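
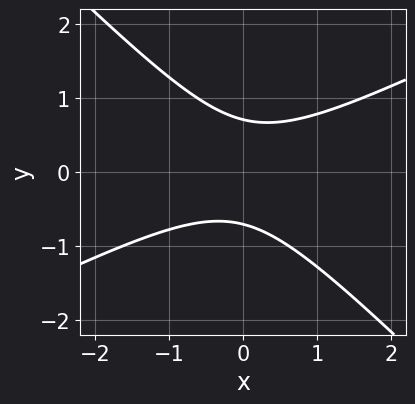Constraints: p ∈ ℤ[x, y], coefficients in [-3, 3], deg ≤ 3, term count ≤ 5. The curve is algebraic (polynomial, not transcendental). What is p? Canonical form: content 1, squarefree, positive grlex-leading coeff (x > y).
x^2 - x*y - 2*y^2 + 1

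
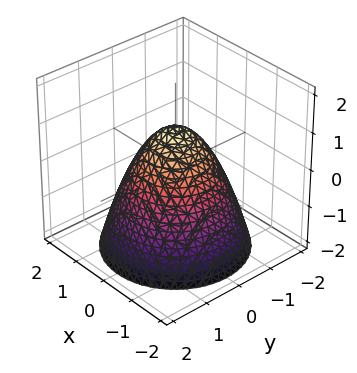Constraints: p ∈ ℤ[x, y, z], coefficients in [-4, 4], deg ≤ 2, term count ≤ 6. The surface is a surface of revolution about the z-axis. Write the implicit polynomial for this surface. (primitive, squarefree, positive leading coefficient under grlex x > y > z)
x^2 + y^2 + z - 1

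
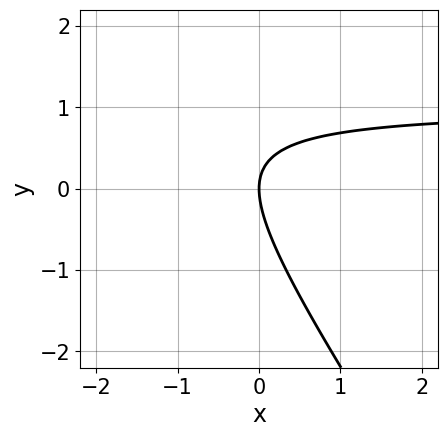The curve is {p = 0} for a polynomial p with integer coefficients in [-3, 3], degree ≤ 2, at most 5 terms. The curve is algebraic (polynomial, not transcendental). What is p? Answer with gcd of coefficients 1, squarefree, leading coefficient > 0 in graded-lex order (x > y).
The degree is 2 — a generic line meets the curve in up to 2 points.
Checking where it meets the axes: it meets the y-axis at y = 0 (among the integer gridlines); it meets the x-axis at x = 0 (among the integer gridlines).
Fitting integer coefficients to these (and the overall shape) gives p.

3*x*y + 2*y^2 - 3*x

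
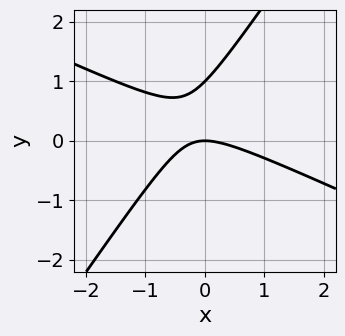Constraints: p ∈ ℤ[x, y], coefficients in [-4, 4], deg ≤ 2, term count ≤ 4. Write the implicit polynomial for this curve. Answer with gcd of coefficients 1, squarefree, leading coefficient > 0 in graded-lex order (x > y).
2*x^2 + 3*x*y - 3*y^2 + 3*y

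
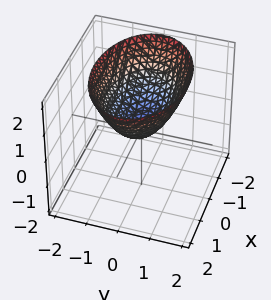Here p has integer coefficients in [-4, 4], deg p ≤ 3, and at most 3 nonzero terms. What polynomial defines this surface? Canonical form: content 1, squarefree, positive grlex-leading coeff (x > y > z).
x^2 + 2*y^2 - 2*z

First, deg p = 2.
Then, symmetries: the x ↦ −x reflection is a symmetry, so x appears only in even powers; it's symmetric under y → −y, forcing even powers of y.
Then, observable constraints: one z-axis crossing is at z = 0; it meets the x-axis at x = 0 (among the integer gridlines); it meets the y-axis at y = 0 (among the integer gridlines).
Finally, together with the visible shape, these determine p as stated.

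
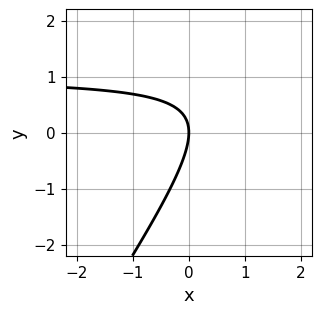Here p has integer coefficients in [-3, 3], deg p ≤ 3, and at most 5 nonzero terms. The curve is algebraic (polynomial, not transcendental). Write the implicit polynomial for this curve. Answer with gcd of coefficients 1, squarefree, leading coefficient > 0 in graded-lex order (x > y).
3*x*y - 2*y^2 - 3*x

(a) Degree: the shape is more complex than any degree-1 curve, so deg p = 2.
(b) Reading off the gridlines: it crosses the x-axis at the gridline x = 0; one y-axis crossing is at y = 0.
(c) Matching integer coefficients to the picture gives p.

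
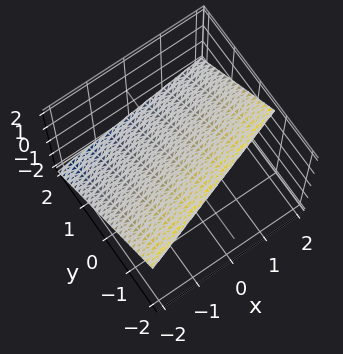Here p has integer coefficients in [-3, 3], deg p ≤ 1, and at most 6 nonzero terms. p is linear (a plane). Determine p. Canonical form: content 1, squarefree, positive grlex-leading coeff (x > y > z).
First, degree: the surface is flat (a plane), so deg p = 1.
Next, observable constraints: it meets the x-axis at x = -2 (among the integer gridlines).
Finally, assembling these constraints gives the stated polynomial.

x - 3*y - 3*z + 2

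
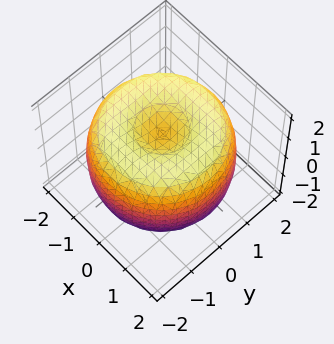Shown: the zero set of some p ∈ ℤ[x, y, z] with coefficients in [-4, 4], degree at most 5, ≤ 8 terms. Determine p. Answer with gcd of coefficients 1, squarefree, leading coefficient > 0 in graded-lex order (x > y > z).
x^4 + 2*x^2*y^2 + y^4 - 3*x^2 - 3*y^2 + 2*z^2 - 2

First, the degree is 4 — a generic line meets the surface in up to 4 points.
Then, symmetries: the surface is invariant under rotation about z: p = q(x² + y², z).
Then, against the integer gridlines: among the integer gridlines, it crosses the z-axis at z ∈ {-1, 1}; a circular section at z = 1 has radius between 1 and 2.
Finally, solving for integer coefficients yields p as stated.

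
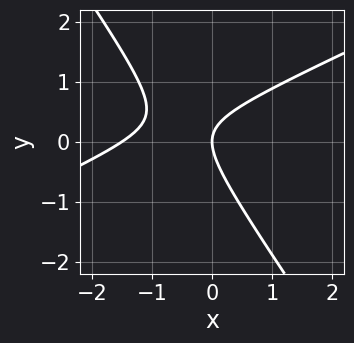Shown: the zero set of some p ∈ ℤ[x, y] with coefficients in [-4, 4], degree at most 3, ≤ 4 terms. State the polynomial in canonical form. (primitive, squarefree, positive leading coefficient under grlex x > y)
2*x^2 - 3*x*y - 3*y^2 + 3*x

First, deg p = 2. A generic line meets the curve in up to 2 points.
Then, observable constraints: it meets the y-axis at y = 0 (among the integer gridlines); one x-axis crossing is at x = 0.
Finally, assembling these constraints gives the stated polynomial.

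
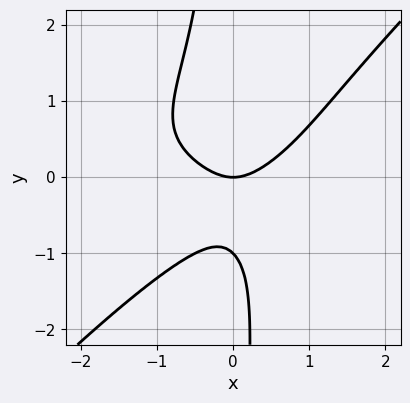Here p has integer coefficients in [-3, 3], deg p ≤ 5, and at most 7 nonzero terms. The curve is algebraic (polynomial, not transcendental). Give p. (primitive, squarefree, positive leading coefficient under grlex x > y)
x^2*y^2 - x*y^3 + x^2 - y^2 - y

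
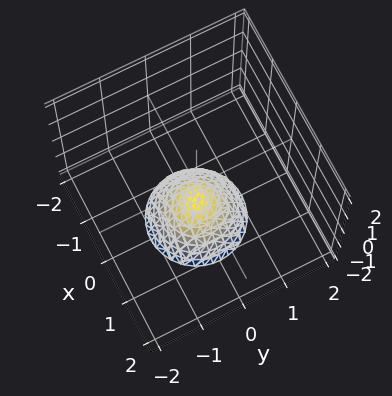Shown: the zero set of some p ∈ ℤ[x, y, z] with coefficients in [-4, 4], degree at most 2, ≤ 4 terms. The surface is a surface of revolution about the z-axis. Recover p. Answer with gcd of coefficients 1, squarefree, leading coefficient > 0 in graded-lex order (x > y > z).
x^2 + y^2 + z + 1

First, degree: a generic line meets the surface in up to 2 points, so deg p = 2.
Then, symmetries: the z-axis is an axis of rotation, so x and y enter only as x² + y².
Next, reading off the gridlines: it misses every integer gridline on the y-axis; the surface avoids every integer x-axis point in the box.
Finally, assembling these constraints gives the stated polynomial. Check: (0, 0, -1) on the z-axis lies on the surface, and p(0, 0, -1) = 0. ✓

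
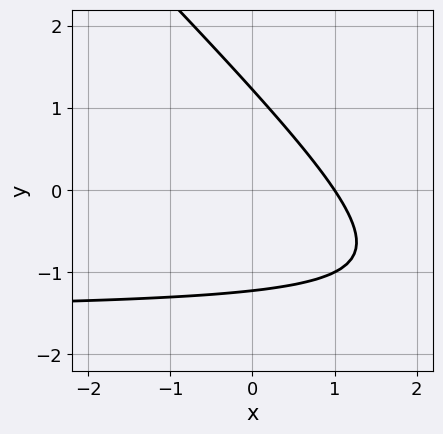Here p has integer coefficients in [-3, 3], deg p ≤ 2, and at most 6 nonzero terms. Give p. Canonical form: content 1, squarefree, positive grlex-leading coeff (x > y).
2*x*y + 2*y^2 + 3*x - 3

Degree: a generic line meets the curve in up to 2 points, so deg p = 2.
From the axis intercepts and sections: it meets the x-axis at x = 1 (among the integer gridlines).
The integer polynomial consistent with all of this is the stated p.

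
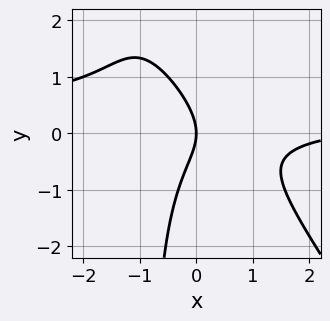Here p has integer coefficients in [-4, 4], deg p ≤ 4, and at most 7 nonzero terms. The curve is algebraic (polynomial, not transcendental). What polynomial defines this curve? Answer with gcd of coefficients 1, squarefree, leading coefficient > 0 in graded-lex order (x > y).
3*x^2*y + 2*x*y^2 - x^2 + 2*y^2 + 3*x

1. Degree: no degree-2 curve has this shape, so deg p = 3.
2. Against the integer gridlines: it crosses the x-axis at the gridline x = 0; it crosses the y-axis at the gridline y = 0.
3. Matching integer coefficients to the picture gives p.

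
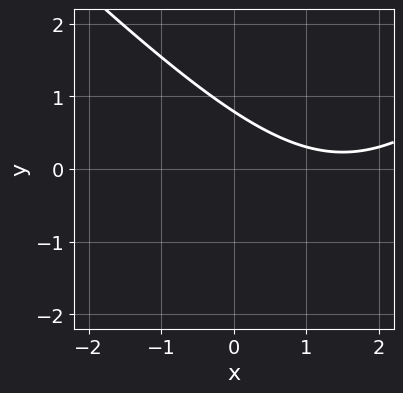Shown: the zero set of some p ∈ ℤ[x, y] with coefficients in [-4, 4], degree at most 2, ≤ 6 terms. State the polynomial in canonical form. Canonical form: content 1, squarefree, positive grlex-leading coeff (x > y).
x^2 - y^2 - 3*x - 3*y + 3

Degree: no degree-1 curve has this shape, so deg p = 2.
From the visible intercepts: no x-intercept at any integer in the box.
Assembling these constraints gives the stated polynomial.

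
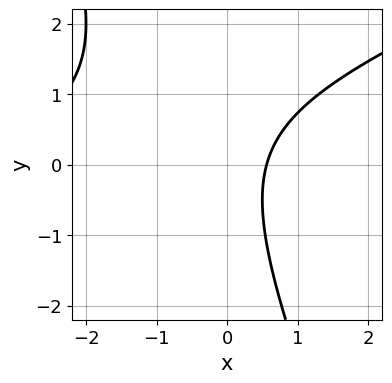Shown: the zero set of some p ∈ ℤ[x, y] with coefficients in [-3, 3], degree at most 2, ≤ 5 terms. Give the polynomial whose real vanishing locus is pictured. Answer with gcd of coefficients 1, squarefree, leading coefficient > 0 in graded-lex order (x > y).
x^2 - 2*x*y - y^2 + 3*x - 2

(a) Degree: no degree-1 curve has this shape, so deg p = 2.
(b) Observable constraints: it misses every integer gridline on the y-axis.
(c) The integer polynomial consistent with all of this is the stated p.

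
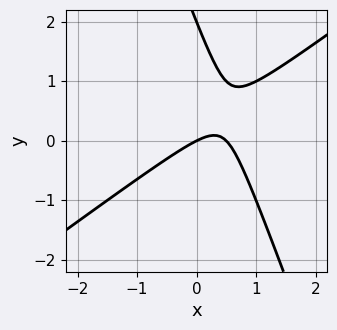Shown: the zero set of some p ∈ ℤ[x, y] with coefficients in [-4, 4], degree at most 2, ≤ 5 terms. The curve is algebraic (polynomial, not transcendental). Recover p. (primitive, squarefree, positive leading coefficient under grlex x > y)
First, deg p = 2. A generic line meets the curve in up to 2 points.
Next, from the visible intercepts: one x-axis crossing is at x = 0; the y-axis gridline crossings are at y ∈ {0, 2}.
Finally, the integer polynomial consistent with all of this is the stated p.

2*x^2 - 2*x*y - y^2 - x + 2*y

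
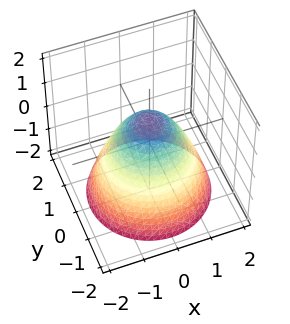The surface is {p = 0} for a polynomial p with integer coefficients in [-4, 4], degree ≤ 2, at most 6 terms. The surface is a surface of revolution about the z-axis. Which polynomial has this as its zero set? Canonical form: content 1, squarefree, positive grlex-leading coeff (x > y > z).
(a) The degree is 2 — the shape is more complex than any degree-1 surface.
(b) Symmetries: every cross-section ⟂ z is a circle, so x, y appear only via x² + y².
(c) From the visible intercepts: the y-axis gridline crossings are at y ∈ {-1, 1}; a circular section at z = -1 has radius between 1 and 2; one z-axis crossing is at z = 1; the x-axis gridline crossings are at x ∈ {-1, 1}.
(d) Assembling these constraints gives the stated polynomial.

x^2 + y^2 + z - 1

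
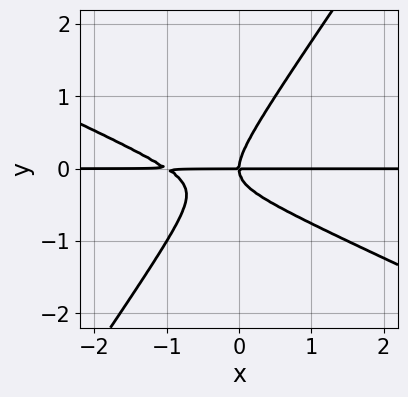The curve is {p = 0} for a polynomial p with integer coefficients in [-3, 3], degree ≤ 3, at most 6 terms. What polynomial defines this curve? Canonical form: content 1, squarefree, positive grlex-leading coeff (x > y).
2*x^2*y + 3*x*y^2 - 3*y^3 + 2*x*y

First, the degree is 3 — the shape is more complex than any degree-2 curve.
Then, reading off the gridlines: the visible x-axis segment lies entirely on the curve; it crosses the y-axis at the gridline y = 0.
Finally, solving for integer coefficients yields p as stated.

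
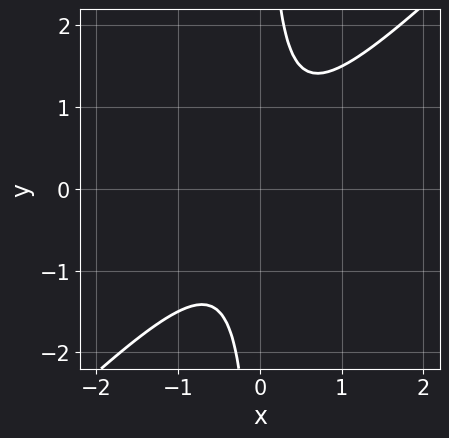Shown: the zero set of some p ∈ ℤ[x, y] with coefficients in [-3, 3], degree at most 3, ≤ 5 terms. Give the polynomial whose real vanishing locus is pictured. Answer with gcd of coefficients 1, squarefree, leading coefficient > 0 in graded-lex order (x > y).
2*x^2 - 2*x*y + 1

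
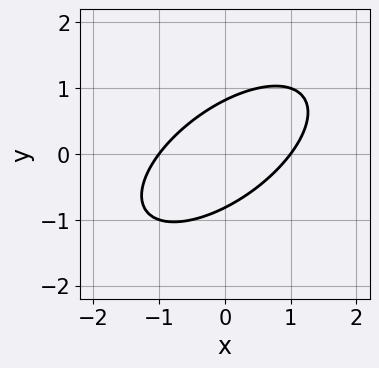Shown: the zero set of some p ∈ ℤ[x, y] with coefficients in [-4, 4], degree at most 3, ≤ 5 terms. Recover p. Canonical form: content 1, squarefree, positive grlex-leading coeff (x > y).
2*x^2 - 3*x*y + 3*y^2 - 2

(a) The degree is 2 — no degree-1 curve has this shape.
(b) From the axis intercepts and sections: the x-axis gridline crossings are at x ∈ {-1, 1}.
(c) Assembling these constraints gives the stated polynomial.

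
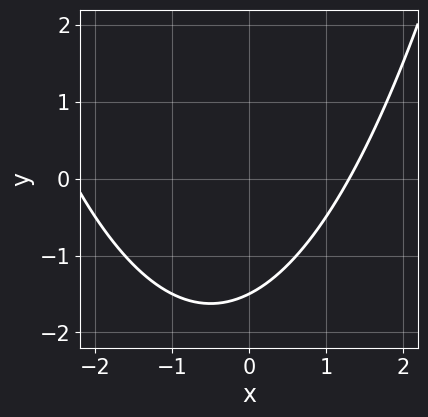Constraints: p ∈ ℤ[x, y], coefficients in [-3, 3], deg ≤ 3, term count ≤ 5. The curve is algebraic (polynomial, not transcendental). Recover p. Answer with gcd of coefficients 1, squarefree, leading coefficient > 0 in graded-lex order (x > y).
x^2 + x - 2*y - 3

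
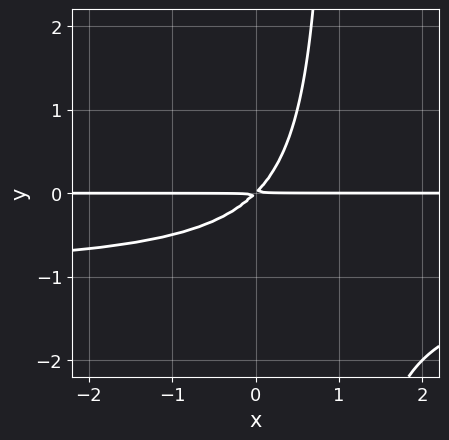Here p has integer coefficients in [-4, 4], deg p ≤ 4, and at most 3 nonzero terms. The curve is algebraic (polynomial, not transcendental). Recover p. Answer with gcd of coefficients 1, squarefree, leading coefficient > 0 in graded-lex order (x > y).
x*y^2 + x*y - y^2

deg p = 3.
Checking where it meets the axes: every point of the x-axis in the box is on the curve.
Together with the visible shape, these determine p as stated.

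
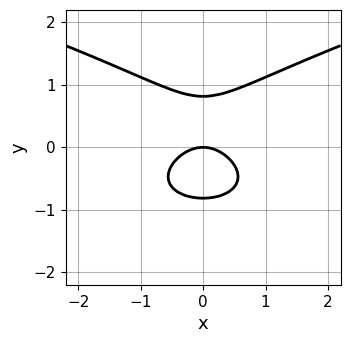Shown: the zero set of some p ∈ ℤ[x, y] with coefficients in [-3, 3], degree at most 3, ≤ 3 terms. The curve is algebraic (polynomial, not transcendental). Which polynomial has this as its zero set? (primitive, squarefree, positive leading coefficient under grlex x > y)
3*y^3 - 2*x^2 - 2*y

1. The degree is 3 — the shape is more complex than any degree-2 curve.
2. Symmetries: it's symmetric under x → −x, forcing even powers of x.
3. Reading off the gridlines: it crosses the x-axis at the gridline x = 0; it crosses the y-axis at the gridline y = 0.
4. Together with the visible shape, these determine p as stated.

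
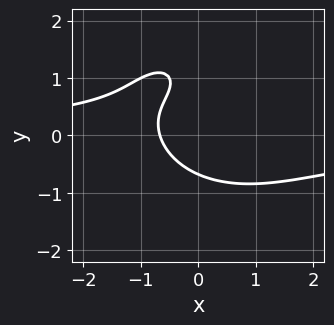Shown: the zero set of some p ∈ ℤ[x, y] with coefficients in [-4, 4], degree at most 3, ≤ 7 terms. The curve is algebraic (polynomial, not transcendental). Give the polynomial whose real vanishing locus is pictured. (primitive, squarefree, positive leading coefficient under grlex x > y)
(a) Degree: the shape is more complex than any degree-2 curve, so deg p = 3.
(b) Putting this together gives p.

2*x^2*y + 2*y^3 - 3*y^2 + 3*x + 2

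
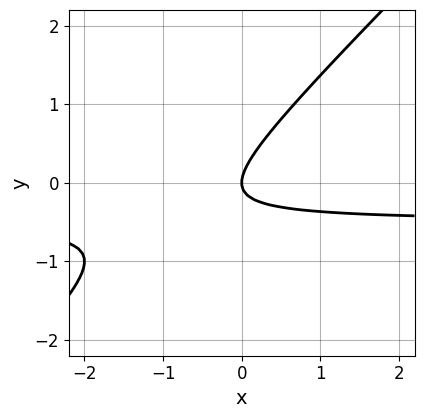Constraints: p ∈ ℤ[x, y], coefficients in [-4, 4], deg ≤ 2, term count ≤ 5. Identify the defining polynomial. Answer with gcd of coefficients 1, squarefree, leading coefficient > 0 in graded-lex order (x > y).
2*x*y - 2*y^2 + x

(a) The degree is 2 — the shape is more complex than any degree-1 curve.
(b) From the visible intercepts: one y-axis crossing is at y = 0; it meets the x-axis at x = 0 (among the integer gridlines).
(c) Fitting integer coefficients to these (and the overall shape) gives p.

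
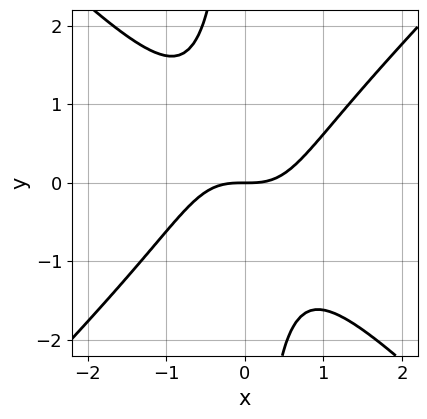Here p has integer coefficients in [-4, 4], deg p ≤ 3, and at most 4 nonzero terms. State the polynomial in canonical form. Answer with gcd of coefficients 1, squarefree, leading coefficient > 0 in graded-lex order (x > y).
x^3 - x*y^2 - y

First, deg p = 3. A generic line meets the curve in up to 3 points.
Then, from the visible intercepts: one x-axis crossing is at x = 0; it crosses the y-axis at the gridline y = 0.
Finally, fitting integer coefficients to these (and the overall shape) gives p.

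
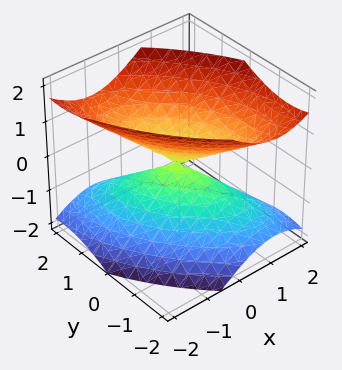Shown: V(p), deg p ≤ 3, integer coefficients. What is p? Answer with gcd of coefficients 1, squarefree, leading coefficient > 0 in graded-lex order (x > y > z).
3*x^2 + 3*x*y + 2*y^2 - 3*z^2

(a) There are 2 components.
(b) The degree is 2 — a generic line meets the surface in up to 2 points.
(c) Checking where it meets the axes: one y-axis crossing is at y = 0; it crosses the z-axis at the gridline z = 0.
(d) Assembling these constraints gives the stated polynomial.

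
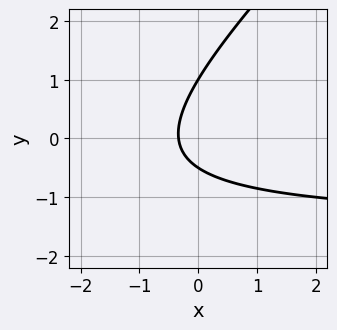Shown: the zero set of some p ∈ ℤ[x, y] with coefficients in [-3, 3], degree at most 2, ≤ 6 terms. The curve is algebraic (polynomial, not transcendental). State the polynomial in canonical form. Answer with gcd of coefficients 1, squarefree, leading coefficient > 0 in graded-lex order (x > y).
First, degree: the shape is more complex than any degree-1 curve, so deg p = 2.
Then, checking where it meets the axes: one y-axis crossing is at y = 1.
Finally, fitting integer coefficients to these (and the overall shape) gives p.

2*x*y - 2*y^2 + 3*x + y + 1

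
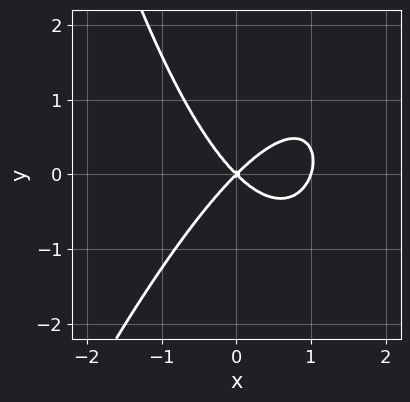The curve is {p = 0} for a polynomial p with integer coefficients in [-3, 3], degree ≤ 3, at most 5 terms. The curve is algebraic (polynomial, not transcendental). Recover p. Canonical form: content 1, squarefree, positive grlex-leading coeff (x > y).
3*x^3 - x^2*y - 3*x^2 + 3*y^2

deg p = 3.
Observable constraints: it crosses the y-axis at the gridline y = 0; the x-axis gridline crossings are at x ∈ {0, 1}.
Matching integer coefficients to the picture gives p.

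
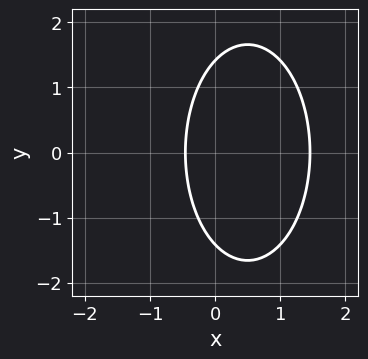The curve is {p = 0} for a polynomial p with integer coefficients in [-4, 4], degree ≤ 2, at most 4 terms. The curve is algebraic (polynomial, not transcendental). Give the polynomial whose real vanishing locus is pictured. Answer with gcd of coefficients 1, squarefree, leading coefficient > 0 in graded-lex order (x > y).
1. Degree: no degree-1 curve has this shape, so deg p = 2.
2. Symmetries: mirror symmetry y ↦ −y ⇒ only even powers of y.
3. Together with the visible shape, these determine p as stated.

3*x^2 + y^2 - 3*x - 2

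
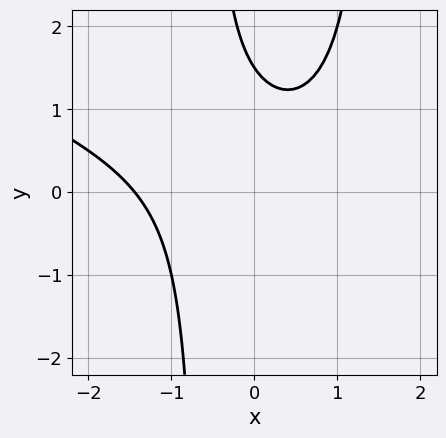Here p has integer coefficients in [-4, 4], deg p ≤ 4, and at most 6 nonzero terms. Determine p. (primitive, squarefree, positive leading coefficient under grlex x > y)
x^3 + 2*x^2*y - 2*x*y - 2*y + 3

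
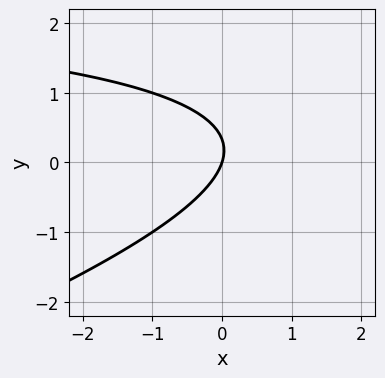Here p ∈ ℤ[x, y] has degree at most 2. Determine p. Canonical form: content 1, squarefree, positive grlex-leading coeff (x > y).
Degree: no degree-1 curve has this shape, so deg p = 2.
Against the integer gridlines: it crosses the y-axis at the gridline y = 0; it meets the x-axis at x = 0 (among the integer gridlines).
Together with the visible shape, these determine p as stated.

x*y - 3*y^2 - 3*x + y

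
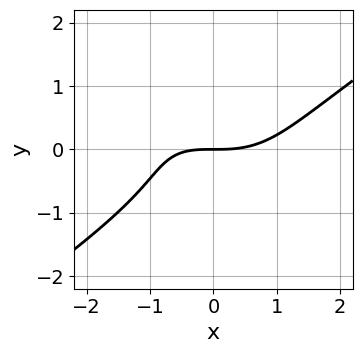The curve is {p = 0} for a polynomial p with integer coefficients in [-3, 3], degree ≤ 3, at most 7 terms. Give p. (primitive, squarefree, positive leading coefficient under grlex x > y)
x^3 - 3*y^3 - x*y - y^2 - 3*y

First, degree: no degree-2 curve has this shape, so deg p = 3.
Then, observable constraints: it meets the x-axis at x = 0 (among the integer gridlines); one y-axis crossing is at y = 0.
Finally, assembling these constraints gives the stated polynomial.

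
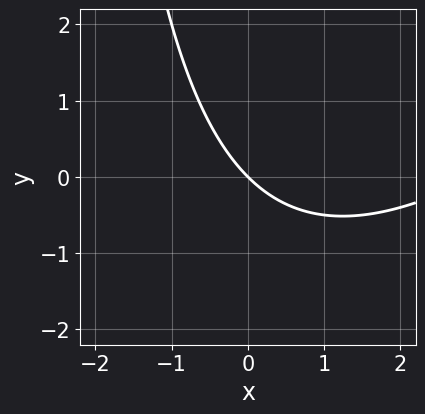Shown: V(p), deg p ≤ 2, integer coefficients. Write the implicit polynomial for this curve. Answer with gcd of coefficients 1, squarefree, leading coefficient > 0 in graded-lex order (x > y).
x^2 - x*y - 3*x - 3*y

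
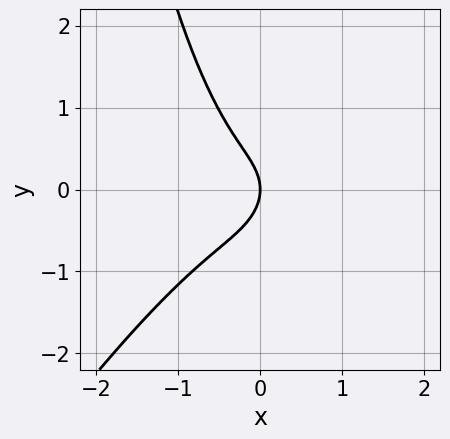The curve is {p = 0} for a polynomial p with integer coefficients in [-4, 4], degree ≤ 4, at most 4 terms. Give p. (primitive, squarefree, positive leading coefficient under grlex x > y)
3*x^3 - 2*x^2*y + 2*y^2 + 2*x

(a) deg p = 3. No degree-2 curve has this shape.
(b) Checking where it meets the axes: one y-axis crossing is at y = 0; it meets the x-axis at x = 0 (among the integer gridlines).
(c) Putting this together gives p.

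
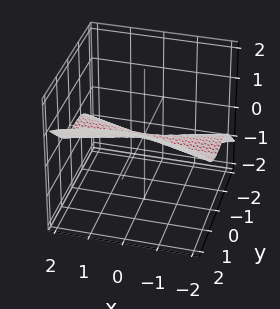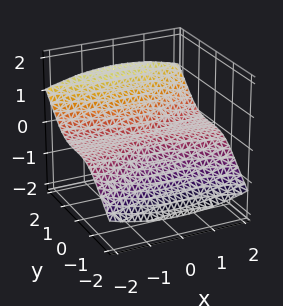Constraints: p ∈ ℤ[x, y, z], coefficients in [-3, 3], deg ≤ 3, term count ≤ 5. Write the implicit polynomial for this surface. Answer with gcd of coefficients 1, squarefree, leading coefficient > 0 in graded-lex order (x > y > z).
Degree: no degree-2 surface has this shape, so deg p = 3.
Observable constraints: it meets the z-axis at z = 0 (among the integer gridlines); the visible x-axis segment lies entirely on the surface; one y-axis crossing is at y = 0.
Solving for integer coefficients yields p as stated.

x^2*z - y^3 + 3*z^3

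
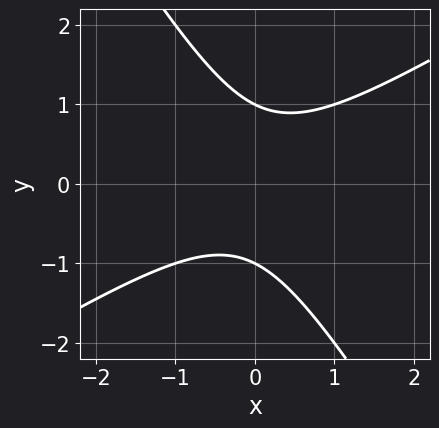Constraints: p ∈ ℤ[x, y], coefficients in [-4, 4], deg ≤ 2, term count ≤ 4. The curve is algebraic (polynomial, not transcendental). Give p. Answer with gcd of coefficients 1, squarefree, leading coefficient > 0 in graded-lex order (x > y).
x^2 - x*y - y^2 + 1

(a) The degree is 2 — the shape is more complex than any degree-1 curve.
(b) Checking where it meets the axes: among the integer gridlines, it crosses the y-axis at y ∈ {-1, 1}; no x-intercept at any integer in the box.
(c) Putting this together gives p.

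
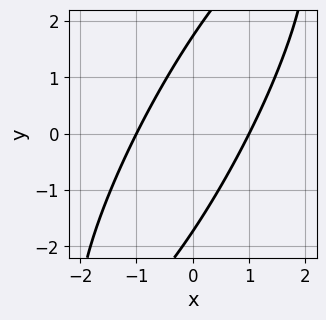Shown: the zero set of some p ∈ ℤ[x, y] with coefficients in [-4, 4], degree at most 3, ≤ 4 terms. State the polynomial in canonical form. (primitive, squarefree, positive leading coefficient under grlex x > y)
3*x^2 - 3*x*y + y^2 - 3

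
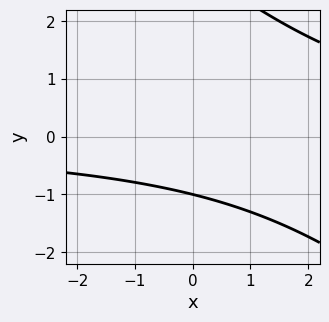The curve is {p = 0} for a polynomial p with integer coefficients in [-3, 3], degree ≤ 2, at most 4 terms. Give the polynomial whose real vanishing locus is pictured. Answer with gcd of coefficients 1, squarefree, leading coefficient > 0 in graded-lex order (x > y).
x*y + y^2 - 2*y - 3

(a) deg p = 2.
(b) From the axis intercepts and sections: no x-intercept at any integer in the box; it crosses the y-axis at the gridline y = -1.
(c) Fitting integer coefficients to these (and the overall shape) gives p.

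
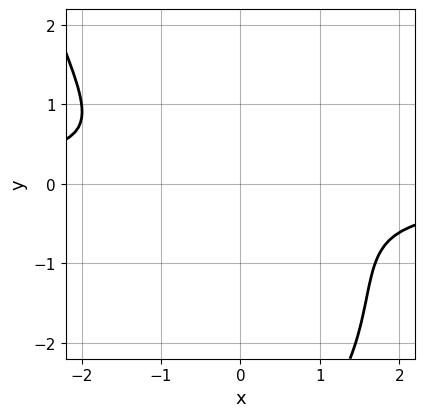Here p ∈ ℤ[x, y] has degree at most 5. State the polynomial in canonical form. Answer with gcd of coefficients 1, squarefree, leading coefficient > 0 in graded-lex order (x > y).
x^3*y + y^3 + x^2 + 3*y^2

1. deg p = 4. The shape is more complex than any degree-3 curve.
2. Solving for integer coefficients yields p as stated.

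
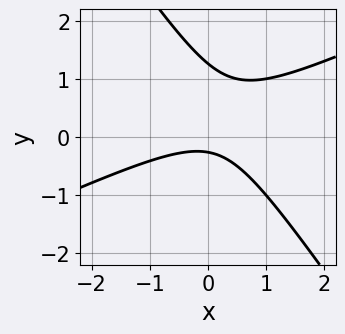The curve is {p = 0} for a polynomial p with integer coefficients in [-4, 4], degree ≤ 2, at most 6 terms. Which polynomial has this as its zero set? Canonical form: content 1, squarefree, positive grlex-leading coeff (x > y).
2*x^2 - 3*x*y - 3*y^2 + 3*y + 1

First, the degree is 2 — the shape is more complex than any degree-1 curve.
Next, from the visible intercepts: it misses every integer gridline on the x-axis.
Finally, putting this together gives p.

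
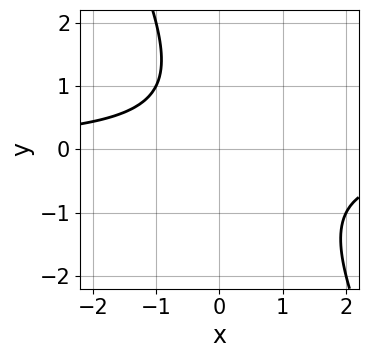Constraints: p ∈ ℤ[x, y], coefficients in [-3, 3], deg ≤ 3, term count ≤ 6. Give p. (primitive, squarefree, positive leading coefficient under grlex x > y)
2*x*y + y^2 - y + 2

deg p = 2. The shape is more complex than any degree-1 curve.
From the visible intercepts: no x-intercept at any integer in the box; it misses every integer gridline on the y-axis.
The integer polynomial consistent with all of this is the stated p.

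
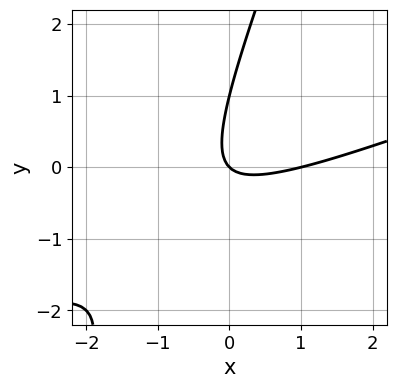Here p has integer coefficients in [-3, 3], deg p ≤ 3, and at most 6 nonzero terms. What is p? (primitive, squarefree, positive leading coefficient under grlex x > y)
1. deg p = 2. The shape is more complex than any degree-1 curve.
2. From the axis intercepts and sections: the y-axis gridline crossings are at y ∈ {0, 1}; the x-axis gridline crossings are at x ∈ {0, 1}.
3. Assembling these constraints gives the stated polynomial.

x^2 - 3*x*y + y^2 - x - y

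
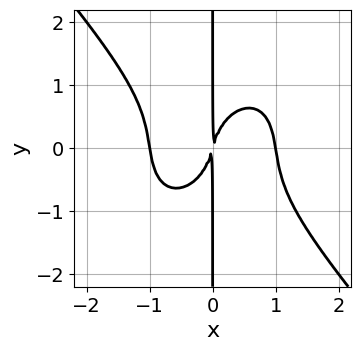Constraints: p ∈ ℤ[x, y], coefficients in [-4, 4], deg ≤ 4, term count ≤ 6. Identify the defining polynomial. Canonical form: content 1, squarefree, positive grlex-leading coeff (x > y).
3*x^4 + 2*x*y^3 - 3*x^2 + x*y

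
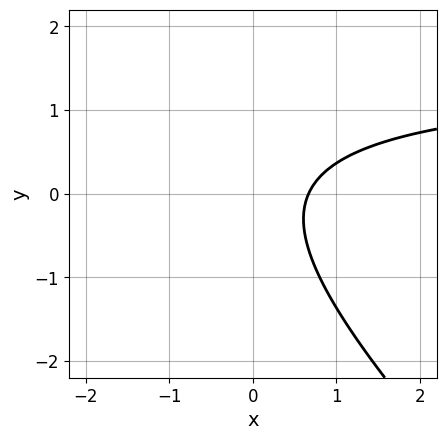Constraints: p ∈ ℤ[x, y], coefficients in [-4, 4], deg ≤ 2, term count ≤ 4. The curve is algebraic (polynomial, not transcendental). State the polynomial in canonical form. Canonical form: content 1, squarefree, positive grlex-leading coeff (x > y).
1. deg p = 2. No degree-1 curve has this shape.
2. From the axis intercepts and sections: no y-intercept at any integer in the box.
3. These observations pin down the coefficients.

2*x*y + 2*y^2 - 3*x + 2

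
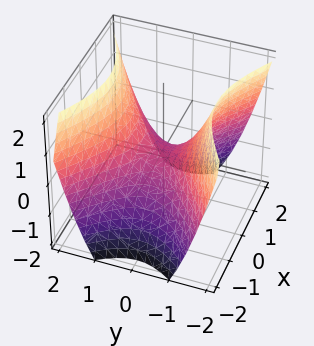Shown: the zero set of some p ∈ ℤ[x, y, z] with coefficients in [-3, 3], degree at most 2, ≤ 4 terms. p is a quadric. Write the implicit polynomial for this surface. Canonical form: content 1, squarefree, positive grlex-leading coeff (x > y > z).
2*x^2 - 3*y^2 + 3*z

First, degree: a saddle surface; a quadric, so deg p = 2.
Next, symmetries: mirror symmetry x ↦ −x ⇒ only even powers of x; it's symmetric under y → −y, forcing even powers of y.
Then, reading off the gridlines: one z-axis crossing is at z = 0; it meets the x-axis at x = 0 (among the integer gridlines).
Finally, fitting integer coefficients to these (and the overall shape) gives p.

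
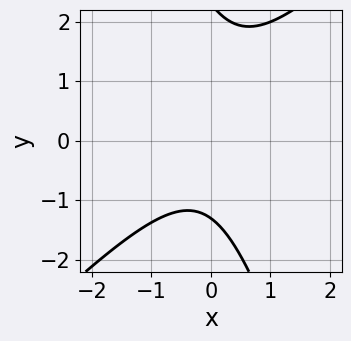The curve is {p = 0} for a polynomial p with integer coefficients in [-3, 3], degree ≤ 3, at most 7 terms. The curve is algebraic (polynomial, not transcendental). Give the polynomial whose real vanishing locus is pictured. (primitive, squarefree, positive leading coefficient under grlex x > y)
3*x^2 - 2*x*y - y^2 + y + 3

The degree is 2 — no degree-1 curve has this shape.
Observable constraints: no x-intercept at any integer in the box.
Fitting integer coefficients to these (and the overall shape) gives p.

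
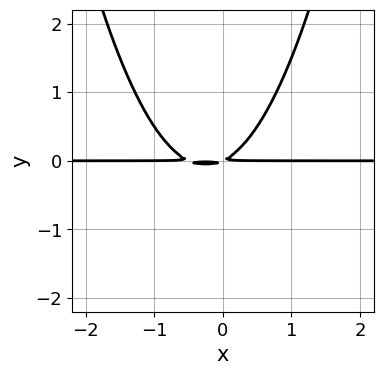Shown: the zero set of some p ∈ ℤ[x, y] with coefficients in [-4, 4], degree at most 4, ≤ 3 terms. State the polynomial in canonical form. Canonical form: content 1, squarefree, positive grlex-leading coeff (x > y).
2*x^2*y + x*y - 2*y^2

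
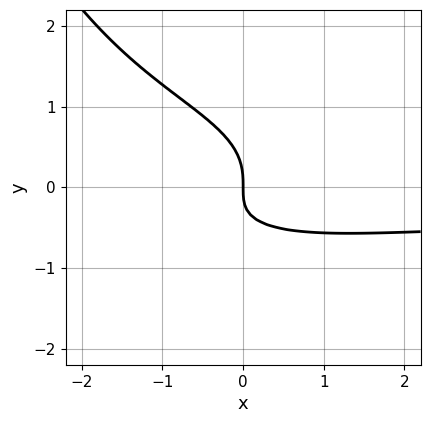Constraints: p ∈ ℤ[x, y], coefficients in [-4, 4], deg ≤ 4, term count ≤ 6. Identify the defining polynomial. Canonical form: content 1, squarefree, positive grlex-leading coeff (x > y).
(a) deg p = 4.
(b) From the visible intercepts: it crosses the y-axis at the gridline y = 0; one x-axis crossing is at x = 0.
(c) The integer polynomial consistent with all of this is the stated p.

x^2*y^2 - 3*y^3 - 2*x*y - 2*x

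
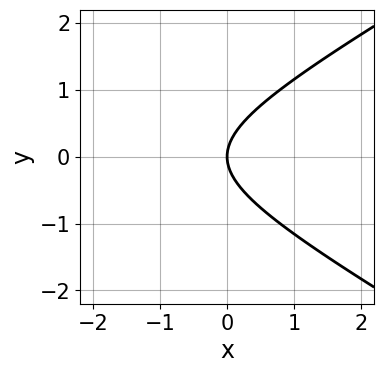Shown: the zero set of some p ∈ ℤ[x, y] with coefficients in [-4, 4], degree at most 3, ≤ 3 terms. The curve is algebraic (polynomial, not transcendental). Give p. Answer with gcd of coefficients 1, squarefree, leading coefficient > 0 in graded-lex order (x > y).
x^2 - 3*y^2 + 3*x

1. Degree: a generic line meets the curve in up to 2 points, so deg p = 2.
2. Symmetries: the y ↦ −y reflection is a symmetry, so y appears only in even powers.
3. Reading off the gridlines: it crosses the x-axis at the gridline x = 0; one y-axis crossing is at y = 0.
4. Assembling these constraints gives the stated polynomial.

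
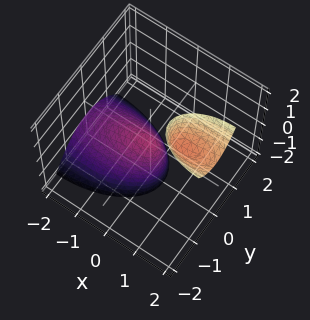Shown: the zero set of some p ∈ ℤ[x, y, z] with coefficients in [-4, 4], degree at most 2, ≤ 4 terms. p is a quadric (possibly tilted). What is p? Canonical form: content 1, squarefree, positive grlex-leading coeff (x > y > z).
(a) The picture has 2 separate pieces. They look like related sheets of one shape, so recover p as a whole.
(b) Degree: a generic line meets the surface in up to 2 points, so deg p = 2.
(c) Checking where it meets the axes: it crosses the y-axis at the gridline y = 0; one x-axis crossing is at x = 0.
(d) Together with the visible shape, these determine p as stated.

x^2 - 2*x*z + 3*y^2 + z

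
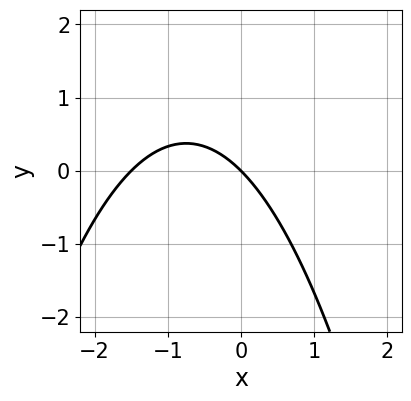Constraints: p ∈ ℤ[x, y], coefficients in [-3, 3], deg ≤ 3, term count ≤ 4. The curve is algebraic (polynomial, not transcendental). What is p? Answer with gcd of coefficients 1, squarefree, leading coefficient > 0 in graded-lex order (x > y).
1. The degree is 2 — no degree-1 curve has this shape.
2. Checking where it meets the axes: it crosses the y-axis at the gridline y = 0; it meets the x-axis at x = 0 (among the integer gridlines).
3. These observations pin down the coefficients.

2*x^2 + 3*x + 3*y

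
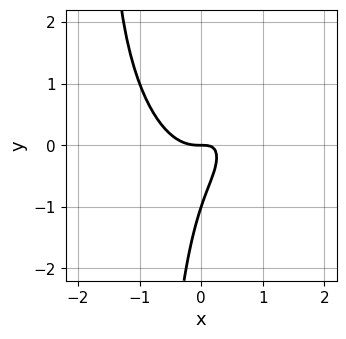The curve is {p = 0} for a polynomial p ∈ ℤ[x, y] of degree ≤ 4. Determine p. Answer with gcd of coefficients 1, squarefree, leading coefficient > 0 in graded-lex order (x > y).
1. The degree is 3 — the shape is more complex than any degree-2 curve.
2. From the visible intercepts: among the integer gridlines, it crosses the y-axis at y ∈ {-1, 0}; it meets the x-axis at x = 0 (among the integer gridlines).
3. Together with the visible shape, these determine p as stated.

3*x^3 + x*y^2 - 2*x*y + y^2 + y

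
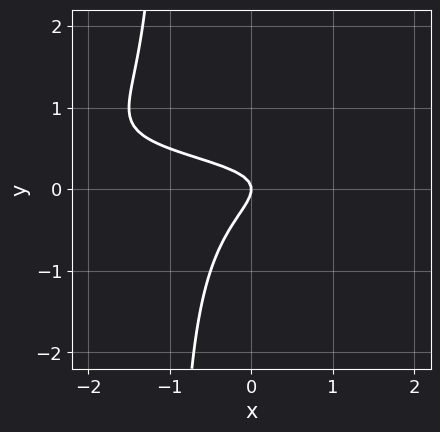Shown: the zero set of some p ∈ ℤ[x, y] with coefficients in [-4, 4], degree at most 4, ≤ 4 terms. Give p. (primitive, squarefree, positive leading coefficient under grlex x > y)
1. The degree is 3 — a generic line meets the curve in up to 3 points.
2. Observable constraints: one y-axis crossing is at y = 0; it crosses the x-axis at the gridline x = 0.
3. Assembling these constraints gives the stated polynomial.

3*x*y^2 - 2*x*y + 3*y^2 + x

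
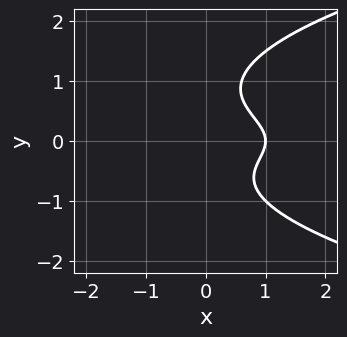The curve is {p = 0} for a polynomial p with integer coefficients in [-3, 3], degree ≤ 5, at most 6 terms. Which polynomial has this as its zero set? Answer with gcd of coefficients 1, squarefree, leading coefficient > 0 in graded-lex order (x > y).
2*y^4 - 3*x*y^2 - y^3 - 2*x + 2

1. deg p = 4. The shape is more complex than any degree-3 curve.
2. From the axis intercepts and sections: it meets the x-axis at x = 1 (among the integer gridlines); no y-intercept at any integer in the box.
3. Assembling these constraints gives the stated polynomial.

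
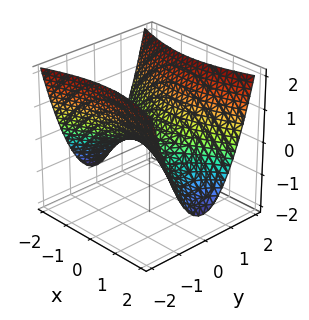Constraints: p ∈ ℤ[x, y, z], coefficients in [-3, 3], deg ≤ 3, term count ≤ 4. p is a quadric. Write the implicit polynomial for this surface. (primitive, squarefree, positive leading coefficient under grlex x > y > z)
x^2 - 3*y^2 + 3*z

1. Degree: a hyperbolic paraboloid; a quadric, so deg p = 2.
2. Symmetries: it's symmetric under x → −x, forcing even powers of x; the y ↦ −y reflection is a symmetry, so y appears only in even powers.
3. Checking where it meets the axes: one y-axis crossing is at y = 0; it meets the z-axis at z = 0 (among the integer gridlines); one x-axis crossing is at x = 0.
4. Putting this together gives p.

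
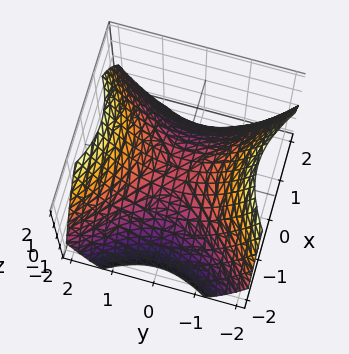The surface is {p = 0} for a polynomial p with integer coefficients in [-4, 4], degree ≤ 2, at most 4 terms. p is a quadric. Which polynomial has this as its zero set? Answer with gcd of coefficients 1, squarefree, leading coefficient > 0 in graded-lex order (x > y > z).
1. deg p = 2. A saddle surface; a quadric.
2. Symmetries: the y ↦ −y reflection is a symmetry, so y appears only in even powers; it's symmetric under x → −x, forcing even powers of x.
3. Against the integer gridlines: it crosses the y-axis at the gridline y = 0; it meets the x-axis at x = 0 (among the integer gridlines); it meets the z-axis at z = 0 (among the integer gridlines).
4. The integer polynomial consistent with all of this is the stated p.

2*x^2 - 2*y^2 + 3*z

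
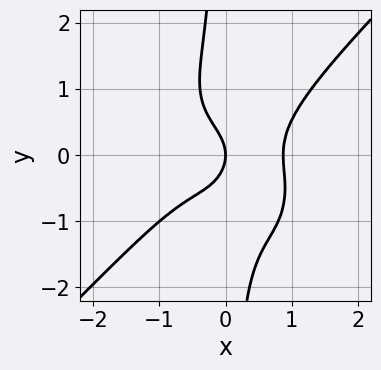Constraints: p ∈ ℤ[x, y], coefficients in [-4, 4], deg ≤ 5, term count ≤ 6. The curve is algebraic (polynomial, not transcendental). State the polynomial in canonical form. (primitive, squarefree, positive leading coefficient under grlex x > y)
1. Degree: a generic line meets the curve in up to 4 points, so deg p = 4.
2. Against the integer gridlines: one x-axis crossing is at x = 0; it crosses the y-axis at the gridline y = 0.
3. The integer polynomial consistent with all of this is the stated p.

3*x^4 - 3*x*y^3 - 2*y^2 - 2*x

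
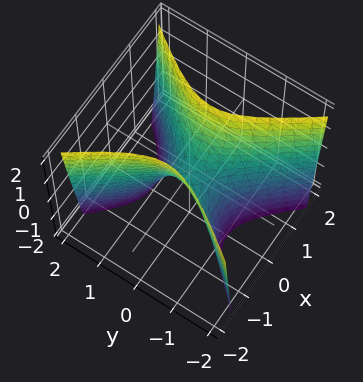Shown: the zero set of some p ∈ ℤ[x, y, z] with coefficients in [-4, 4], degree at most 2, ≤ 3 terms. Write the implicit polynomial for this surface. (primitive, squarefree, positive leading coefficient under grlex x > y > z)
3*x^2 - 2*y^2 - z

First, deg p = 2.
Next, symmetries: it's symmetric under x → −x, forcing even powers of x; mirror symmetry y ↦ −y ⇒ only even powers of y.
Next, checking where it meets the axes: it meets the y-axis at y = 0 (among the integer gridlines); it crosses the x-axis at the gridline x = 0.
Finally, solving for integer coefficients yields p as stated.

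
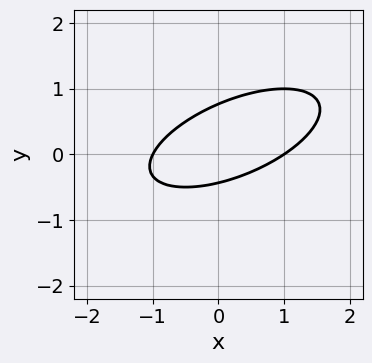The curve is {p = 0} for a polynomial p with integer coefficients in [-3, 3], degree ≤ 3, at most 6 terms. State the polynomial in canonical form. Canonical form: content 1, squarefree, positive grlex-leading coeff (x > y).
x^2 - 2*x*y + 3*y^2 - y - 1

1. deg p = 2.
2. From the visible intercepts: the x-axis gridline crossings are at x ∈ {-1, 1}.
3. The integer polynomial consistent with all of this is the stated p.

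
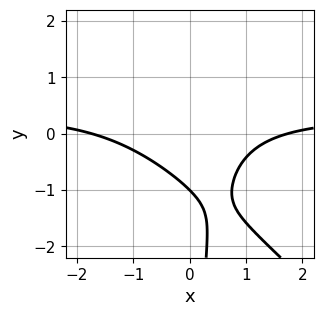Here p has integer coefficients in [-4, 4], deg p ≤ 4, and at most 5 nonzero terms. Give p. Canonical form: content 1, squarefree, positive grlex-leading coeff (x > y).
3*x^2*y + 3*x*y^2 - x^2 + 3*y + 3

First, the degree is 3 — the shape is more complex than any degree-2 curve.
Next, checking where it meets the axes: it crosses the y-axis at the gridline y = -1.
Finally, solving for integer coefficients yields p as stated.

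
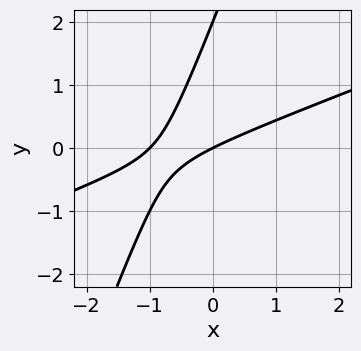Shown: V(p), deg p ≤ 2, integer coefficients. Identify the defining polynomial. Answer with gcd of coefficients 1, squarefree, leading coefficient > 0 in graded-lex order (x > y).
x^2 - 3*x*y + y^2 + x - 2*y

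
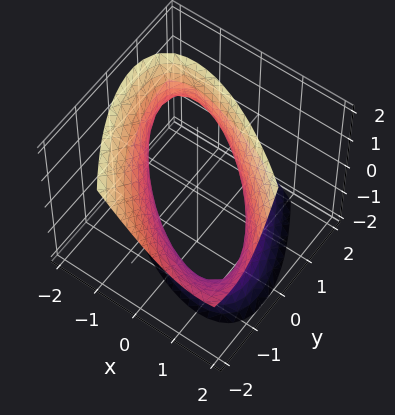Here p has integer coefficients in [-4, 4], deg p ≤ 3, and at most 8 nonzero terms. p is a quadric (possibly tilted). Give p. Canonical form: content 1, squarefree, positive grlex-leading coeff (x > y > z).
Degree: the shape is more complex than any degree-1 surface, so deg p = 2.
Reading off the gridlines: no z-intercept at any integer in the box.
Solving for integer coefficients yields p as stated.

2*x^2 + 3*x*y + 2*y^2 + 2*y*z - z^2 - 3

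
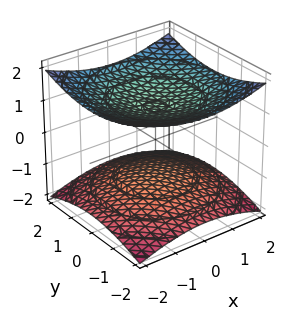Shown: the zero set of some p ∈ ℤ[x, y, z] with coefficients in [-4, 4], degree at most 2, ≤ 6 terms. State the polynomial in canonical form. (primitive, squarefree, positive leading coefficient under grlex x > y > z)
x^2 + y^2 - 3*z^2 + 3

First, I count 2 distinct pieces. Treating them together as one polynomial.
Then, the degree is 2 — a generic line meets the surface in up to 2 points.
Next, symmetries: rotational symmetry about the z-axis ⇒ p depends on x, y only through x² + y².
Next, observable constraints: it misses every integer gridline on the y-axis; it misses every integer gridline on the x-axis.
Finally, matching integer coefficients to the picture gives p. Check: (0, 0, -1) on the z-axis lies on the surface, and p(0, 0, -1) = 0. ✓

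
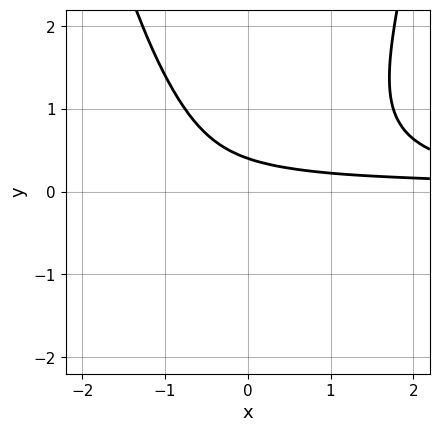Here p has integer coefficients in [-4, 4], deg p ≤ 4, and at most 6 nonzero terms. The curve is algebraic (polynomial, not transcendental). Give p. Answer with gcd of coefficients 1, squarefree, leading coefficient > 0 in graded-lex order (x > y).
(a) The degree is 4 — the shape is more complex than any degree-3 curve.
(b) Checking where it meets the axes: no x-intercept at any integer in the box.
(c) Assembling these constraints gives the stated polynomial.

3*x^2*y^2 - 3*y^3 - 3*x*y - 2*y + 1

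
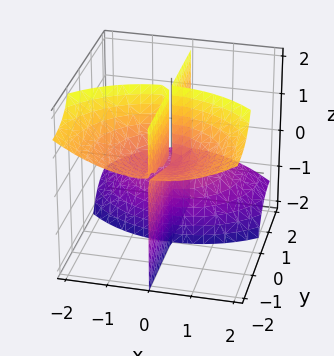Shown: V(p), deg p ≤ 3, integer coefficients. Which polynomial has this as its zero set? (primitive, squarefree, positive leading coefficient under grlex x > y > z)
x^3 + x*y^2 + 3*x*y*z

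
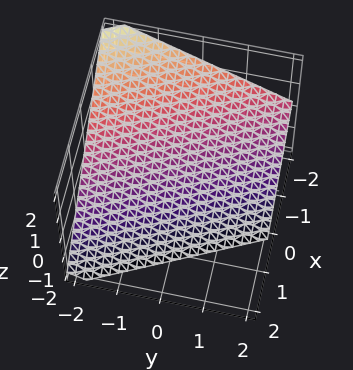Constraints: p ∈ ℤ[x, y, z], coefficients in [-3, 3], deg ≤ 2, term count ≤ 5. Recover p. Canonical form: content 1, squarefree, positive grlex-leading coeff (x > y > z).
1. Degree: every cross-section is a straight line — this is a plane, so deg p = 1.
2. From the axis intercepts and sections: it meets the x-axis at x = -1 (among the integer gridlines); it meets the z-axis at z = -1 (among the integer gridlines).
3. Matching integer coefficients to the picture gives p. Check: (0, -2, 0) on the y-axis lies on the surface, and p(0, -2, 0) = 0. ✓

2*x + y + 2*z + 2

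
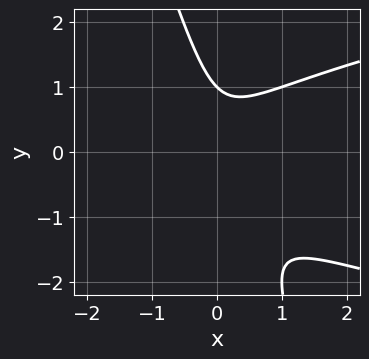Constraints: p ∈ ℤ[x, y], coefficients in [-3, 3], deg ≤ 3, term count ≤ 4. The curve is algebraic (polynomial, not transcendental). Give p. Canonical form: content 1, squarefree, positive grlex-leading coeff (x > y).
3*x*y^2 + y^3 - 3*x^2 - 1

Degree: no degree-2 curve has this shape, so deg p = 3.
Against the integer gridlines: it crosses the y-axis at the gridline y = 1; the curve avoids every integer x-axis point in the box.
Fitting integer coefficients to these (and the overall shape) gives p.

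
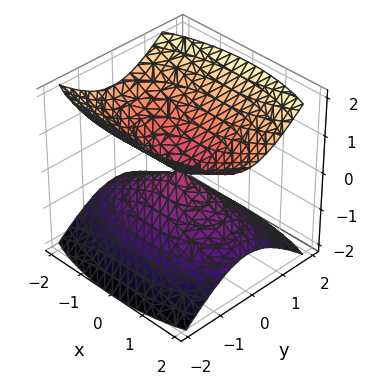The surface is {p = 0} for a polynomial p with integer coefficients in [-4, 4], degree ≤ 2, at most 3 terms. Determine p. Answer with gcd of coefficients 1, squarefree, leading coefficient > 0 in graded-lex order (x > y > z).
First, I count 2 distinct pieces. They look like related sheets of one shape, so recover p as a whole.
Next, degree: a double cone through the origin; a quadric, so deg p = 2.
Then, symmetries: the x ↦ −x reflection is a symmetry, so x appears only in even powers; the z ↦ −z reflection is a symmetry, so z appears only in even powers; it's symmetric under y → −y, forcing even powers of y.
Next, from the axis intercepts and sections: it crosses the y-axis at the gridline y = 0; it meets the z-axis at z = 0 (among the integer gridlines).
Finally, putting this together gives p.

x^2 + 3*y^2 - 3*z^2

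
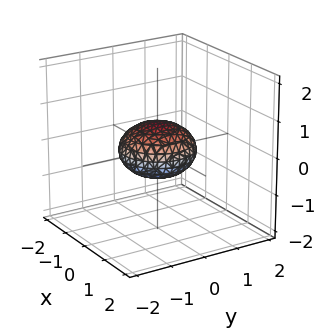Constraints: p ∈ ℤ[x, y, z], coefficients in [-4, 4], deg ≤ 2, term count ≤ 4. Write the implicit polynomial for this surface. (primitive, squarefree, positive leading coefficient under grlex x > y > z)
x^2 + y^2 + 2*z^2 - 1

The degree is 2 — a closed, bounded, convex surface; a quadric.
Symmetries: it's symmetric under z → −z, forcing even powers of z; rotational symmetry about the z-axis ⇒ p depends on x, y only through x² + y².
From the visible intercepts: the x-axis gridline crossings are at x ∈ {-1, 1}; the y-axis gridline crossings are at y ∈ {-1, 1}; a circular section at z = 0 has radius exactly 1.
These observations pin down the coefficients.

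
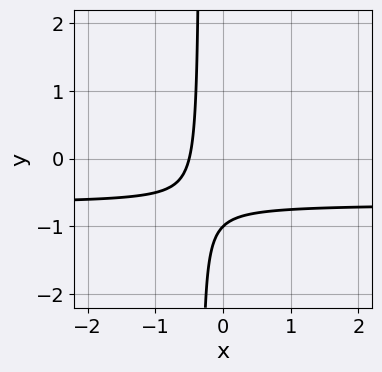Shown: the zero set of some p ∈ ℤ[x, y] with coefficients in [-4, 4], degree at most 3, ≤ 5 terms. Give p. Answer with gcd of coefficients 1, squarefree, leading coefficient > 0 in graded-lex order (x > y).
(a) The degree is 2 — the shape is more complex than any degree-1 curve.
(b) From the axis intercepts and sections: it crosses the y-axis at the gridline y = -1.
(c) These observations pin down the coefficients.

3*x*y + 2*x + y + 1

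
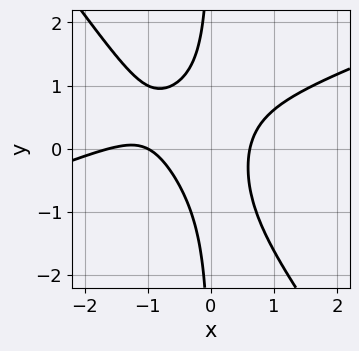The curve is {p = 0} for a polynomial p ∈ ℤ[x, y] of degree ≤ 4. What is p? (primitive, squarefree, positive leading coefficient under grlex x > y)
x^3 - 2*x^2*y - 2*x*y^2 + 2*x^2 - 1

First, the degree is 3 — the shape is more complex than any degree-2 curve.
Then, from the axis intercepts and sections: the curve avoids every integer y-axis point in the box; it meets the x-axis at x = -1 (among the integer gridlines).
Finally, solving for integer coefficients yields p as stated.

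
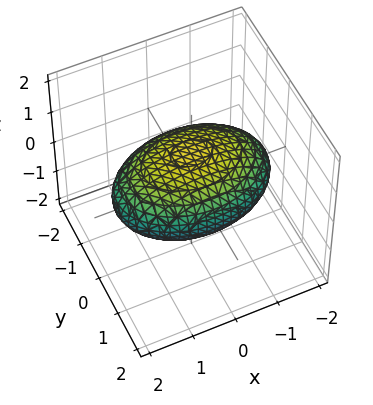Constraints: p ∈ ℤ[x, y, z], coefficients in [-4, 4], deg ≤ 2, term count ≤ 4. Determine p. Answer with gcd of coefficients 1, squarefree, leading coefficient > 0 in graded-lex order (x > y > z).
The degree is 2 — a closed, bounded, convex surface; a quadric.
Symmetries: the y ↦ −y reflection is a symmetry, so y appears only in even powers; mirror symmetry x ↦ −x ⇒ only even powers of x; the z ↦ −z reflection is a symmetry, so z appears only in even powers.
From the axis intercepts and sections: among the integer gridlines, it crosses the z-axis at z ∈ {-1, 1}.
These observations pin down the coefficients.

x^2 + 2*y^2 + 3*z^2 - 3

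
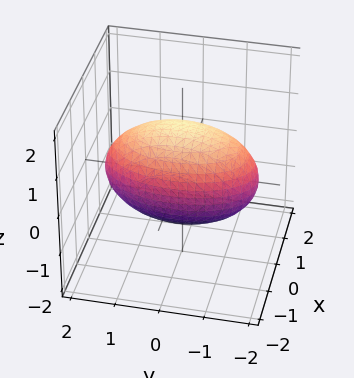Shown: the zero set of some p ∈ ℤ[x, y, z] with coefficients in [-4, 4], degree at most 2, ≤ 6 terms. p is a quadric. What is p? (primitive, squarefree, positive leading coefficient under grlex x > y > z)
3*x^2 + y^2 + 2*z^2 - 3

Degree: a closed, bounded, convex surface; a quadric, so deg p = 2.
Symmetries: it's symmetric under y → −y, forcing even powers of y; mirror symmetry x ↦ −x ⇒ only even powers of x; the z ↦ −z reflection is a symmetry, so z appears only in even powers.
Observable constraints: the x-axis gridline crossings are at x ∈ {-1, 1}.
Together with the visible shape, these determine p as stated.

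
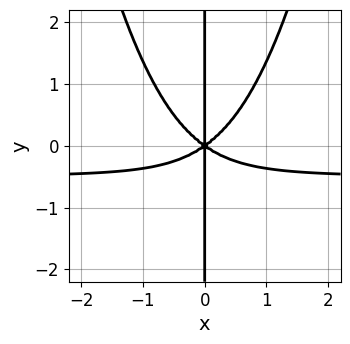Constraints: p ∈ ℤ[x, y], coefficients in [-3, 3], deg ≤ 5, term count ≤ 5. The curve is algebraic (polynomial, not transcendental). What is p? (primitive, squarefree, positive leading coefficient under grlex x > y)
2*x^3*y + x^3 - 2*x*y^2

First, degree: a generic line meets the curve in up to 4 points, so deg p = 4.
Next, against the integer gridlines: every point of the y-axis in the box is on the curve; it crosses the x-axis at the gridline x = 0.
Finally, putting this together gives p.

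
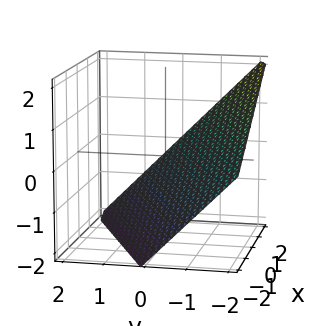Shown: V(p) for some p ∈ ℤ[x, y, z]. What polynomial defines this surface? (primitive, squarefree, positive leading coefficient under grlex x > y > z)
x - 2*y - 2*z - 2

1. deg p = 1. The surface is flat (a plane).
2. Checking where it meets the axes: it crosses the x-axis at the gridline x = 2; one z-axis crossing is at z = -1; it crosses the y-axis at the gridline y = -1.
3. Matching integer coefficients to the picture gives p.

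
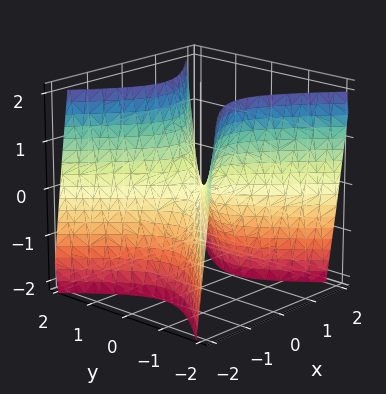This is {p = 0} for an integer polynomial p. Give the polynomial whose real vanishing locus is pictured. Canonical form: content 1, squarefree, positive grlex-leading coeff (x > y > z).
2*x^2 - 2*y^2 + z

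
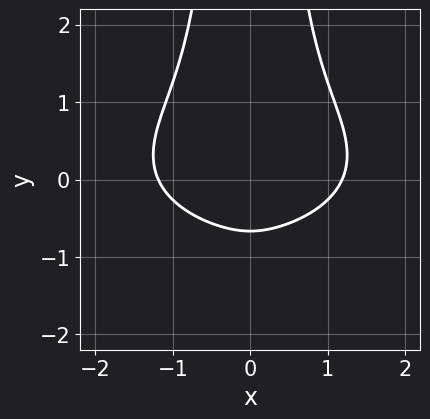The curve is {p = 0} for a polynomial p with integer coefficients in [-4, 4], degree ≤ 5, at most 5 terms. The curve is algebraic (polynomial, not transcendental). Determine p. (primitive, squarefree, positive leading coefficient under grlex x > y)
First, the degree is 4 — a generic line meets the curve in up to 4 points.
Then, symmetries: mirror symmetry x ↦ −x ⇒ only even powers of x.
Finally, the integer polynomial consistent with all of this is the stated p.

x^4 + 3*x^2*y^2 - 3*y - 2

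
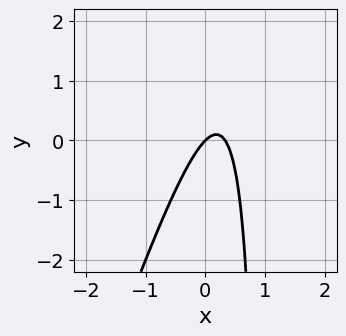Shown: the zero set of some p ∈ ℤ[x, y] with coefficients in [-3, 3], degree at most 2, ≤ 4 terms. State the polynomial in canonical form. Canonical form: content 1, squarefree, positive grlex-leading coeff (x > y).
1. The degree is 2 — no degree-1 curve has this shape.
2. Checking where it meets the axes: it meets the x-axis at x = 0 (among the integer gridlines); one y-axis crossing is at y = 0.
3. Fitting integer coefficients to these (and the overall shape) gives p.

3*x^2 - x*y - x + y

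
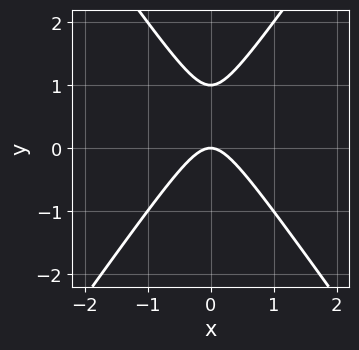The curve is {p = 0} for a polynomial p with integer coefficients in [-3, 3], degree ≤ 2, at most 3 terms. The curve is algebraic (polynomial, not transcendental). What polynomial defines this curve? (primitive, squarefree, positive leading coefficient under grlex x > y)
2*x^2 - y^2 + y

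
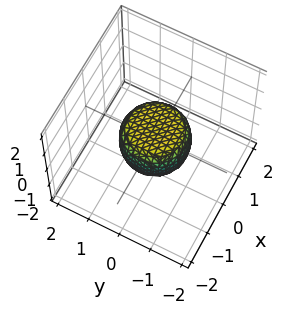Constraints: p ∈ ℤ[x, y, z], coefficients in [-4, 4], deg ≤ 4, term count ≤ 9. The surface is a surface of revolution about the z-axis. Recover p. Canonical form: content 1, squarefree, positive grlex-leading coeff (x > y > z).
1. The degree is 4 — no degree-3 surface has this shape.
2. Symmetry: the z-axis is an axis of rotation, so x and y enter only as x² + y².
3. Checking where it meets the axes: a circular section at z = 0 has radius exactly 1; the x-axis gridline crossings are at x ∈ {-1, 1}; among the integer gridlines, it crosses the y-axis at y ∈ {-1, 1}.
4. The integer polynomial consistent with all of this is the stated p.

2*x^4 + 4*x^2*y^2 + 2*y^4 - x^2 - y^2 + 2*z^2 - 1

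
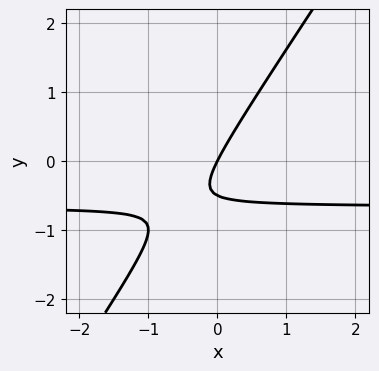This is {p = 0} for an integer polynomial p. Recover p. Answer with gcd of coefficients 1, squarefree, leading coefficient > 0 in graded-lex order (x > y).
Degree: a generic line meets the curve in up to 2 points, so deg p = 2.
Against the integer gridlines: it meets the y-axis at y = 0 (among the integer gridlines); one x-axis crossing is at x = 0.
Solving for integer coefficients yields p as stated.

3*x*y - 2*y^2 + 2*x - y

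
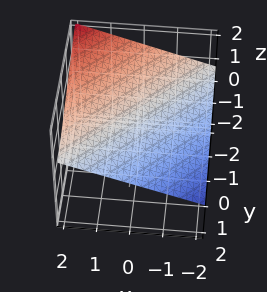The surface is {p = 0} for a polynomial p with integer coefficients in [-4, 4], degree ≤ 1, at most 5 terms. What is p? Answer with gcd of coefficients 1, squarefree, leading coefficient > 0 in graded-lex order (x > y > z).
1. The degree is 1 — the surface is flat (a plane).
2. Checking where it meets the axes: it meets the y-axis at y = 2 (among the integer gridlines); it crosses the x-axis at the gridline x = -2.
3. Assembling these constraints gives the stated polynomial.

x - y - 3*z + 2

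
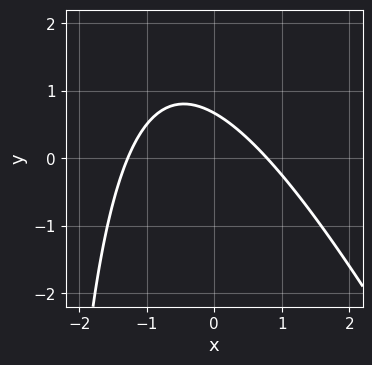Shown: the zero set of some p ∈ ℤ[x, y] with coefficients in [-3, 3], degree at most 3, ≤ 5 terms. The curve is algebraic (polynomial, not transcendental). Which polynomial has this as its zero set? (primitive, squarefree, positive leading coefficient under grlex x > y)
1. deg p = 2.
2. Putting this together gives p.

2*x^2 + x*y + x + 3*y - 2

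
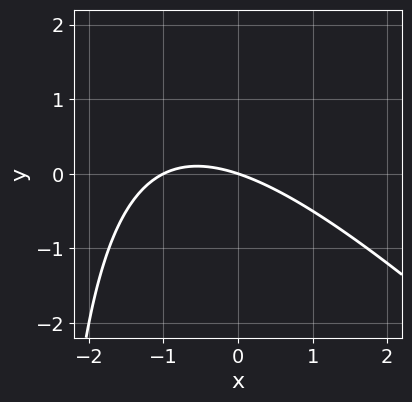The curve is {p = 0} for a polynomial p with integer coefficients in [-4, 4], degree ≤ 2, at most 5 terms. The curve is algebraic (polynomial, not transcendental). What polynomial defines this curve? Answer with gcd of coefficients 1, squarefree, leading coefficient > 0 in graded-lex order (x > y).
(a) deg p = 2. No degree-1 curve has this shape.
(b) Observable constraints: among the integer gridlines, it crosses the x-axis at x ∈ {-1, 0}; one y-axis crossing is at y = 0.
(c) Together with the visible shape, these determine p as stated.

x^2 + x*y + x + 3*y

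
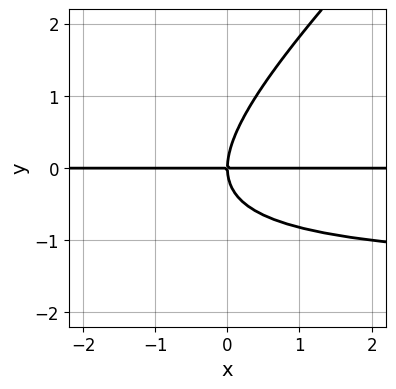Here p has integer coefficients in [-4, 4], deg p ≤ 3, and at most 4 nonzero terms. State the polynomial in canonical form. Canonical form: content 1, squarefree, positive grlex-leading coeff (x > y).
Degree: a generic line meets the curve in up to 3 points, so deg p = 3.
Reading off the gridlines: the visible x-axis segment lies entirely on the curve; it crosses the y-axis at the gridline y = 0.
Together with the visible shape, these determine p as stated.

2*x*y^2 - 2*y^3 + 3*x*y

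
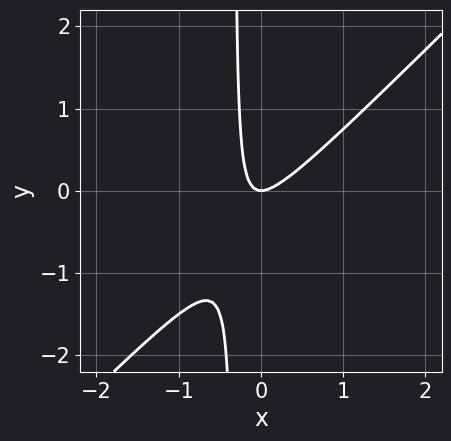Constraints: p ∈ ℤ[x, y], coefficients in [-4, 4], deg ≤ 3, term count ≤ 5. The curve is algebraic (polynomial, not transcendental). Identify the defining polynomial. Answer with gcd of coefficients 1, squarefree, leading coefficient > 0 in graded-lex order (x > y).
First, degree: the shape is more complex than any degree-1 curve, so deg p = 2.
Next, reading off the gridlines: one y-axis crossing is at y = 0; it meets the x-axis at x = 0 (among the integer gridlines).
Finally, solving for integer coefficients yields p as stated.

3*x^2 - 3*x*y - y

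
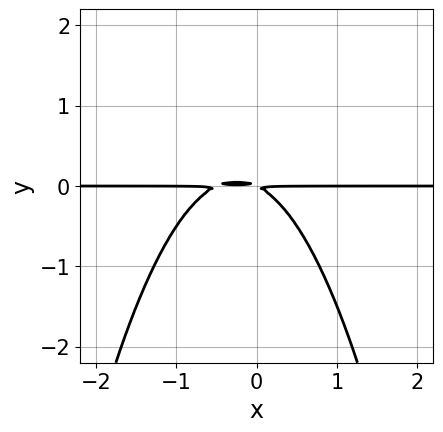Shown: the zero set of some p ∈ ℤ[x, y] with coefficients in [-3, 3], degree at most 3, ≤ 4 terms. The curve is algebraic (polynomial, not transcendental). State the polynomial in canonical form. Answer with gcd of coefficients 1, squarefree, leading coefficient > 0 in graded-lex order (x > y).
(a) Degree: the shape is more complex than any degree-2 curve, so deg p = 3.
(b) From the axis intercepts and sections: the visible x-axis segment lies entirely on the curve.
(c) Putting this together gives p.

2*x^2*y + x*y + 2*y^2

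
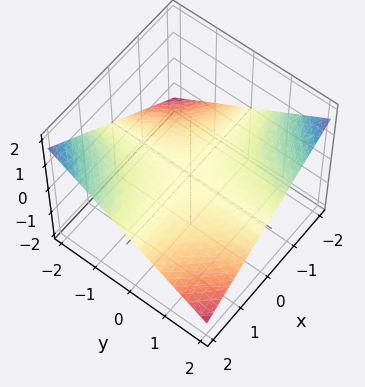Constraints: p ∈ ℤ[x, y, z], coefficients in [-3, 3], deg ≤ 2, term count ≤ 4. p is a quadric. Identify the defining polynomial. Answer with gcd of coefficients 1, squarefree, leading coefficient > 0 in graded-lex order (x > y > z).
x*y + 3*z

Degree: a hyperbolic paraboloid; a quadric, so deg p = 2.
From the visible intercepts: the visible x-axis segment lies entirely on the surface; every point of the y-axis in the box is on the surface; it meets the z-axis at z = 0 (among the integer gridlines).
Assembling these constraints gives the stated polynomial.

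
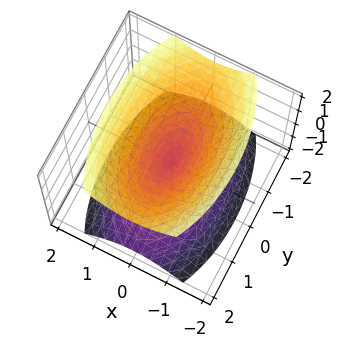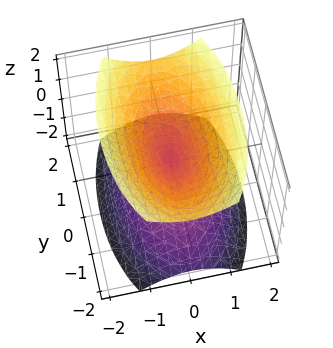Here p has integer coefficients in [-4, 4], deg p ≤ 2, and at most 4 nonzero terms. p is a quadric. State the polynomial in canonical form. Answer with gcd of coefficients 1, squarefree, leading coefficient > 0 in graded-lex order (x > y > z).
1. There are 2 components.
2. The degree is 2 — two nappes meeting at a single point; a quadric.
3. Symmetries: mirror symmetry y ↦ −y ⇒ only even powers of y; mirror symmetry z ↦ −z ⇒ only even powers of z; mirror symmetry x ↦ −x ⇒ only even powers of x.
4. From the axis intercepts and sections: it crosses the y-axis at the gridline y = 0; it crosses the z-axis at the gridline z = 0; it crosses the x-axis at the gridline x = 0.
5. Together with the visible shape, these determine p as stated.

3*x^2 + y^2 - 2*z^2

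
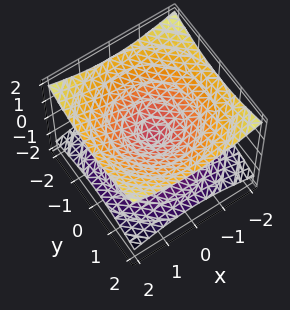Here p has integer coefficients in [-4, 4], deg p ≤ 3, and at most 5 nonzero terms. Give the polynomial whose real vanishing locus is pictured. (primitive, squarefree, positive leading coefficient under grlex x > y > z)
deg p = 2. Two nappes meeting at a single point; a quadric.
Symmetries: the z ↦ −z reflection is a symmetry, so z appears only in even powers; the z-axis is an axis of rotation, so x and y enter only as x² + y².
From the visible intercepts: it meets the y-axis at y = 0 (among the integer gridlines); it meets the z-axis at z = 0 (among the integer gridlines); a circular section at z = -1 has radius between 1 and 2.
These observations pin down the coefficients.

x^2 + y^2 - 3*z^2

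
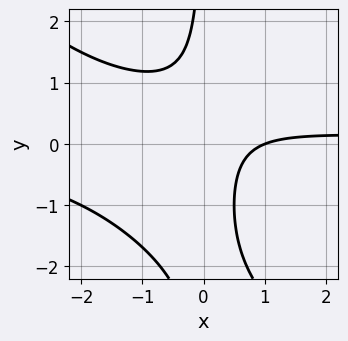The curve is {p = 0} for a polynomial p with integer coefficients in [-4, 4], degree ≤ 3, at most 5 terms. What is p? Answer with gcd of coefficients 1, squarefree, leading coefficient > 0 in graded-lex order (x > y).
1. Degree: a generic line meets the curve in up to 3 points, so deg p = 3.
2. Reading off the gridlines: it meets the x-axis at x = 1 (among the integer gridlines); no y-intercept at any integer in the box.
3. Putting this together gives p.

2*x^2*y + 2*x*y^2 + 3*x*y - 2*x + 2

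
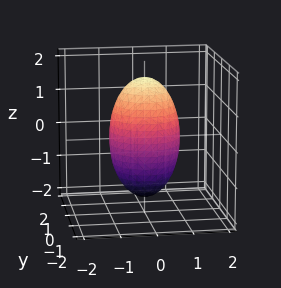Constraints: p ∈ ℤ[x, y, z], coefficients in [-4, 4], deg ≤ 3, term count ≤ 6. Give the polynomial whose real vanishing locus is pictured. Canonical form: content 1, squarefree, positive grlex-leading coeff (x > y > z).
First, degree: a closed, bounded, convex surface; a quadric, so deg p = 2.
Then, symmetries: mirror symmetry z ↦ −z ⇒ only even powers of z; the surface is invariant under rotation about z: p = q(x² + y², z).
Then, checking where it meets the axes: among the integer gridlines, it crosses the y-axis at y ∈ {-1, 1}; a circular section at z = -1 has radius between 0 and 1.
Finally, putting this together gives p.

3*x^2 + 3*y^2 + z^2 - 3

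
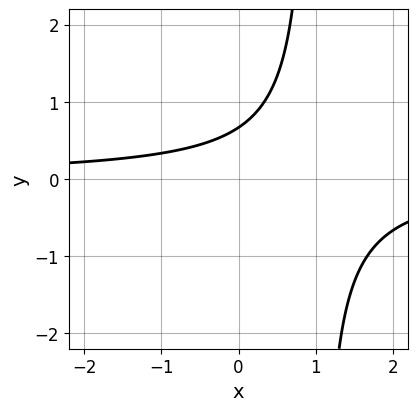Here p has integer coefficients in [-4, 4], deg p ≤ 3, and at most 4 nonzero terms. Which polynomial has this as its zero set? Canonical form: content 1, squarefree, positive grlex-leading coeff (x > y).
3*x*y - 3*y + 2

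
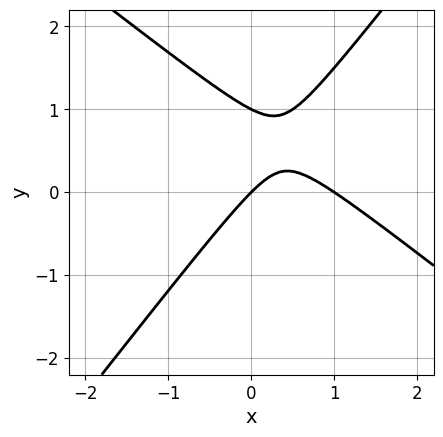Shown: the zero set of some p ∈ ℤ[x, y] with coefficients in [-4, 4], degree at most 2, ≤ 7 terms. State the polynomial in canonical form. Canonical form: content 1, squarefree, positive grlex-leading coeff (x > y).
(a) The degree is 2 — a generic line meets the curve in up to 2 points.
(b) Checking where it meets the axes: among the integer gridlines, it crosses the x-axis at x ∈ {0, 1}; among the integer gridlines, it crosses the y-axis at y ∈ {0, 1}.
(c) Matching integer coefficients to the picture gives p.

2*x^2 + x*y - 2*y^2 - 2*x + 2*y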